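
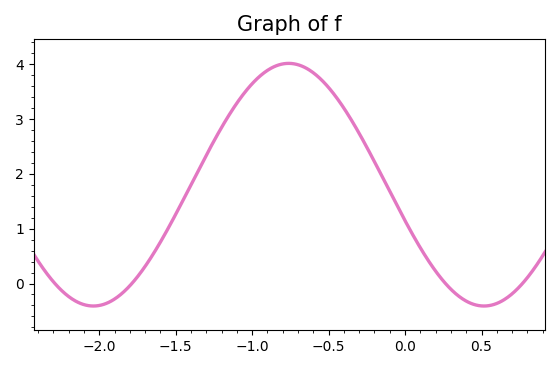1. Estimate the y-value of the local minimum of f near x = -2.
-0.41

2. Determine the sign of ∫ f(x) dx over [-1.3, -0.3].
positive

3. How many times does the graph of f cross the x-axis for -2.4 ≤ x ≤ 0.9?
4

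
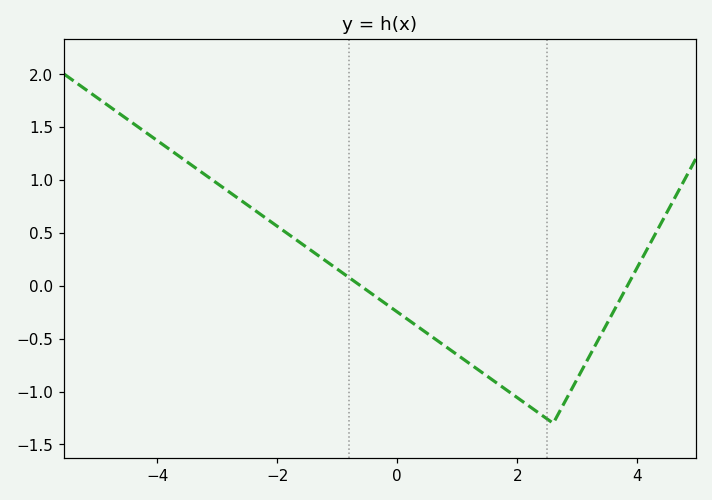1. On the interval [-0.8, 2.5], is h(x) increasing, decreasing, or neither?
decreasing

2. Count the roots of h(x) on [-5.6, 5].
2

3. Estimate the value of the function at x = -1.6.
0.4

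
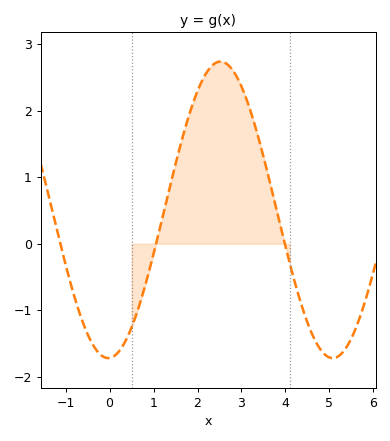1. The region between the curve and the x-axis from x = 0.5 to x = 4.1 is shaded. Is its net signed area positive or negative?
positive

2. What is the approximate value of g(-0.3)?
-1.6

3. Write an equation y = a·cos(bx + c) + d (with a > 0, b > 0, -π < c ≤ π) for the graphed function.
y = 2.23cos(1.23x - 3.1) + 0.51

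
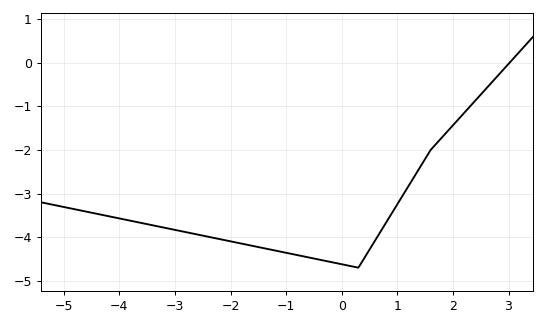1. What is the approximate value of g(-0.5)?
-4.49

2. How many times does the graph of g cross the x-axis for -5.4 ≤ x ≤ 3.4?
1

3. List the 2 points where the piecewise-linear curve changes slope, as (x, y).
(0.3, -4.7); (1.6, -2)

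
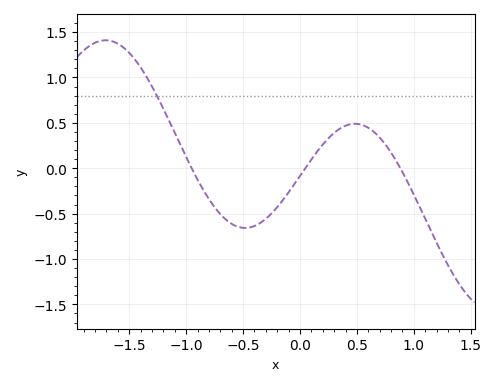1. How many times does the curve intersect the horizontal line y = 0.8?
1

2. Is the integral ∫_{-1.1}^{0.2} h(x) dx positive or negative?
negative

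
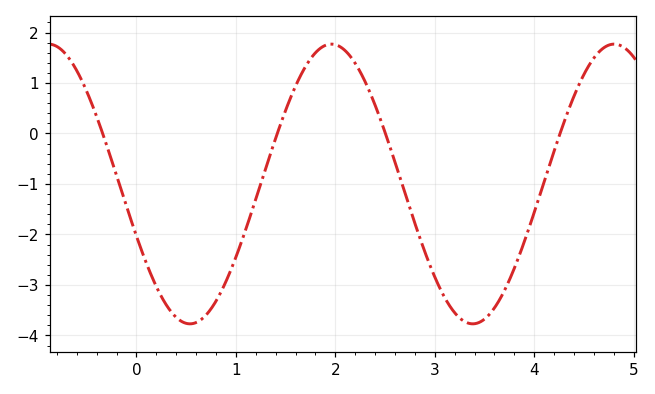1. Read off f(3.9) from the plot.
-2.1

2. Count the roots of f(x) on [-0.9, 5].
4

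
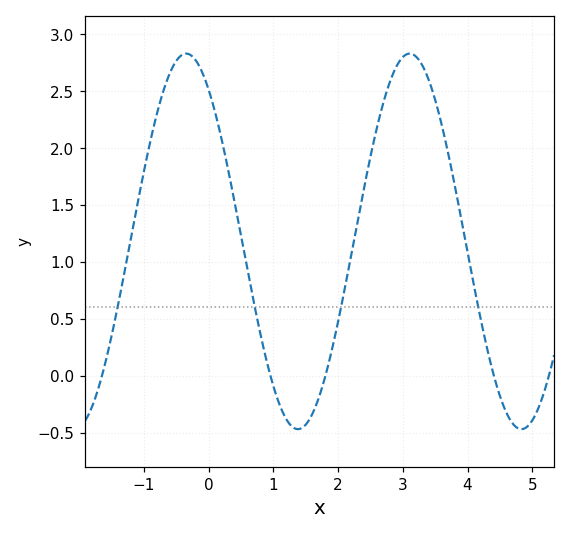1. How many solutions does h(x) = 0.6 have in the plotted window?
4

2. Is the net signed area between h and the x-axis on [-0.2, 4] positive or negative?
positive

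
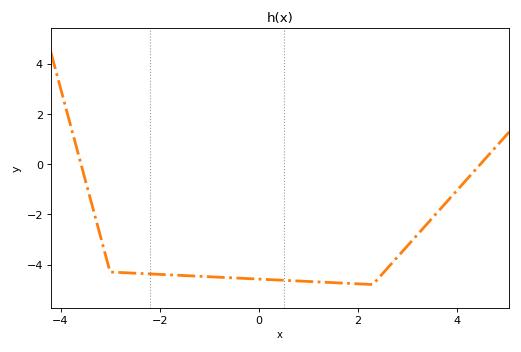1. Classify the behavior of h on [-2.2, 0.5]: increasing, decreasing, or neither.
decreasing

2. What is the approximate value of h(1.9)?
-4.8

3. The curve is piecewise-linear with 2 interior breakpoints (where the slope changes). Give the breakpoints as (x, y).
(-3, -4.3); (2.3, -4.8)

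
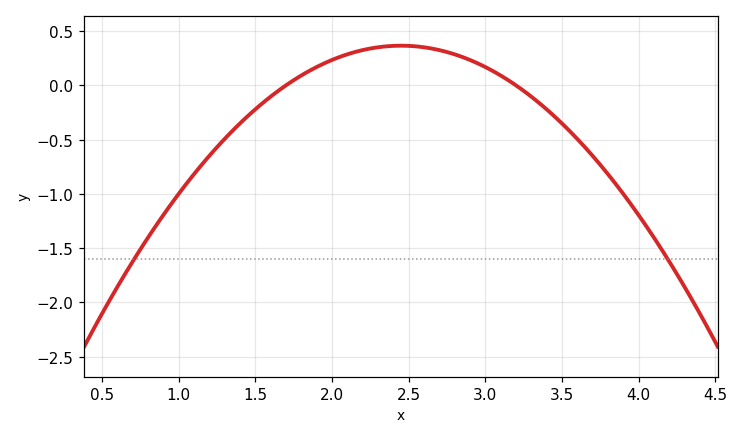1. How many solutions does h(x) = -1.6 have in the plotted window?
2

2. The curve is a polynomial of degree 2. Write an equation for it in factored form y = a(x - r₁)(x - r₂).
y = -0.65(x - 1.7)(x - 3.2)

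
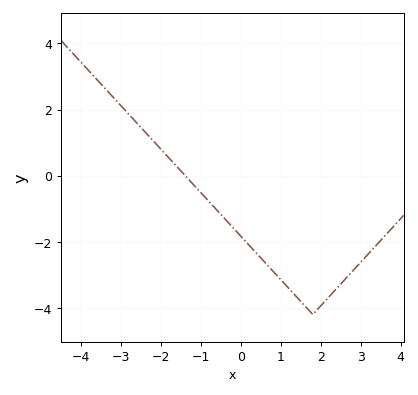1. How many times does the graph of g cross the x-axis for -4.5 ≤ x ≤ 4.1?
1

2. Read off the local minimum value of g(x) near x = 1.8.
-4.2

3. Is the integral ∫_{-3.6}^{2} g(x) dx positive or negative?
negative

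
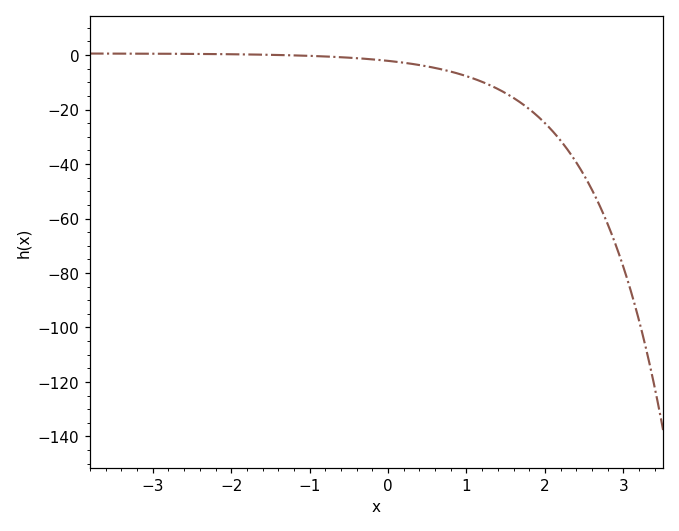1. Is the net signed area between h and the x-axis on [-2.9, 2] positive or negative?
negative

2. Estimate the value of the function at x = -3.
0.506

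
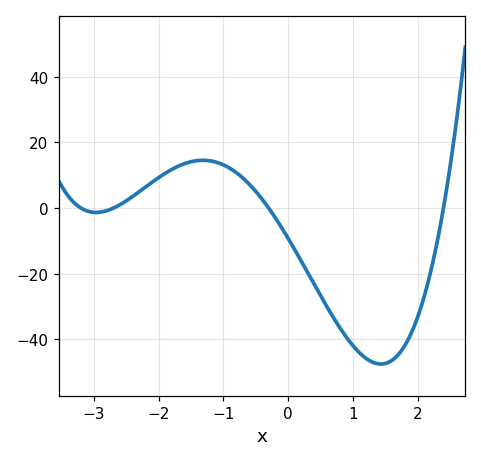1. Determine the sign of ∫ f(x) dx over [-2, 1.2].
negative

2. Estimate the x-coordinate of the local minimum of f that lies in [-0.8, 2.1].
1.4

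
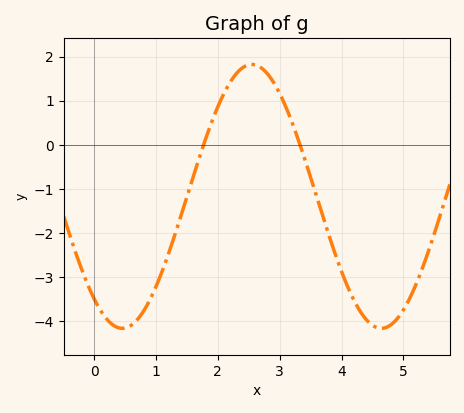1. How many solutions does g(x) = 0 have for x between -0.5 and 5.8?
2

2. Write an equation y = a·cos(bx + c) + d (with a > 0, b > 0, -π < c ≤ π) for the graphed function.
y = 2.99cos(1.5x + 2.5) - 1.17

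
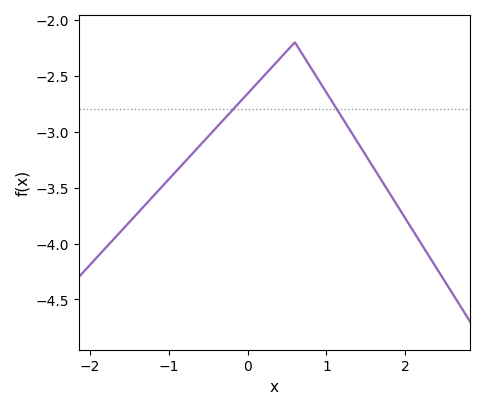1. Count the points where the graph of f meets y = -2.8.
2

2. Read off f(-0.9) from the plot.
-3.35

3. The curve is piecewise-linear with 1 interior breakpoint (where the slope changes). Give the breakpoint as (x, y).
(0.6, -2.2)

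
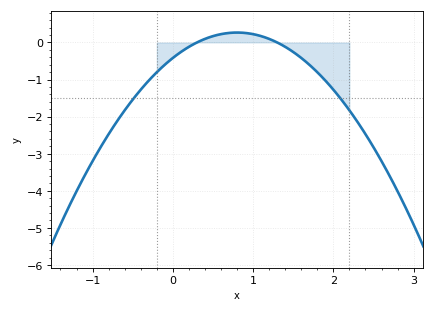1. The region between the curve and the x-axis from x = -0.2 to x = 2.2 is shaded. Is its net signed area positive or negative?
negative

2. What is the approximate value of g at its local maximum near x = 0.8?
0.268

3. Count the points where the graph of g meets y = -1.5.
2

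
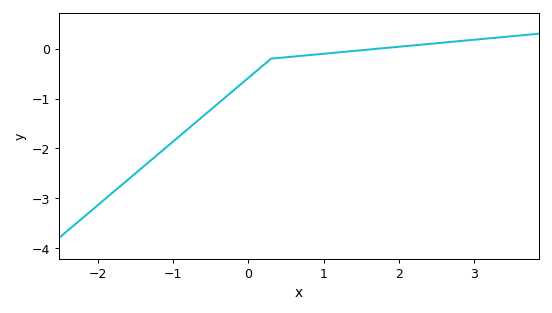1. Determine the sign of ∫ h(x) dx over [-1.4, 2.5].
negative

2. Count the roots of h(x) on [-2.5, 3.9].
1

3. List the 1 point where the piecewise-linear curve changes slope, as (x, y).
(0.3, -0.2)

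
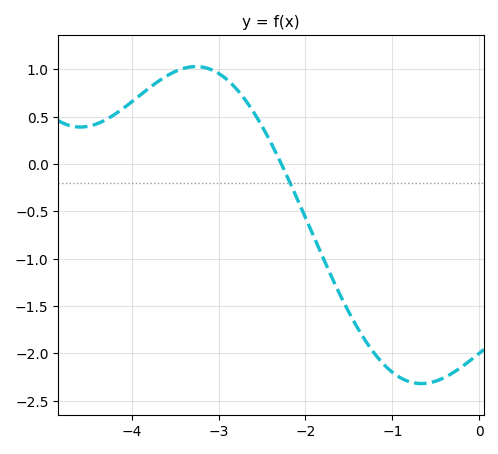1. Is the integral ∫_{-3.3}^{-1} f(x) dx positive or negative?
negative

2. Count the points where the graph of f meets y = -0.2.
1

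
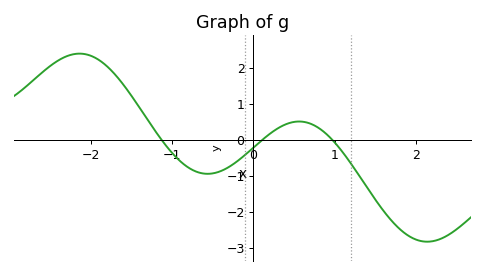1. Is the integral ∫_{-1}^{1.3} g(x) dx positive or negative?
negative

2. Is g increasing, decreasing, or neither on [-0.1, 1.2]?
neither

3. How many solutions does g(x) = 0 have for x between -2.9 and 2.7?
3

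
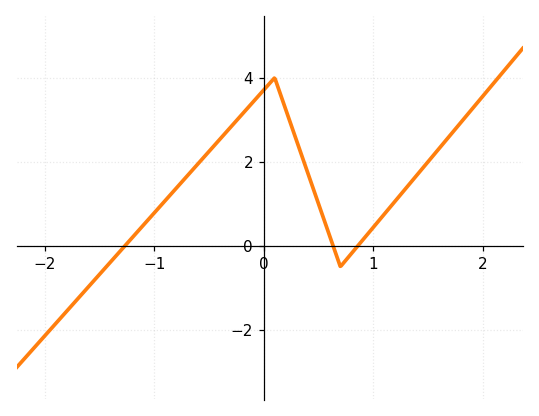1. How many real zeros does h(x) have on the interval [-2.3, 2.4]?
3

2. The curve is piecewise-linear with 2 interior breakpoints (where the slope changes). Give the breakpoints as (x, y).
(0.1, 4); (0.7, -0.5)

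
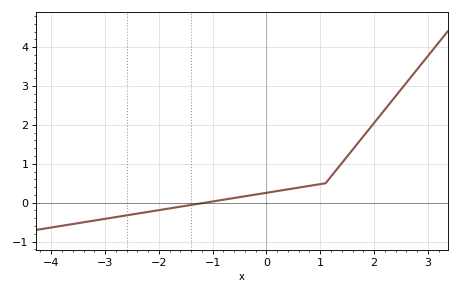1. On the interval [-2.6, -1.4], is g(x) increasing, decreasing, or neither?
increasing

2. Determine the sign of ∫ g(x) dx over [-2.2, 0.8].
positive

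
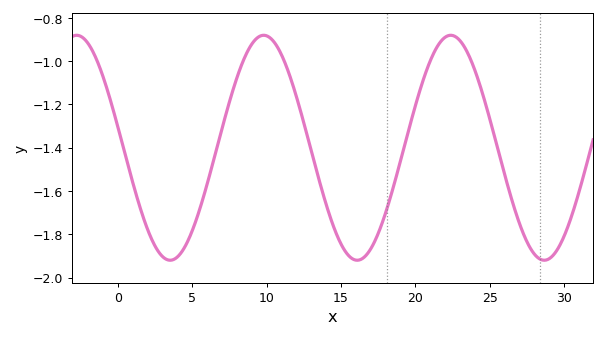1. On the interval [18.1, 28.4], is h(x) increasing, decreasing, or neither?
neither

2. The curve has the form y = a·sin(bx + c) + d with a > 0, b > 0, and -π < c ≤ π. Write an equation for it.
y = 0.52sin(0.5x + 2.95) - 1.4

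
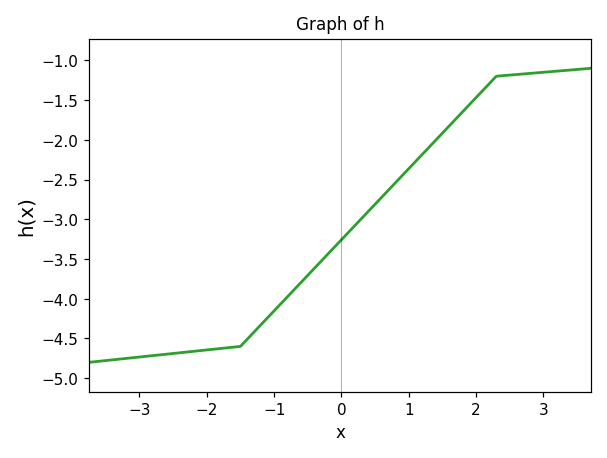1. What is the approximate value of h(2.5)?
-1.2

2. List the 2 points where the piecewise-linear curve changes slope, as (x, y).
(-1.5, -4.6); (2.3, -1.2)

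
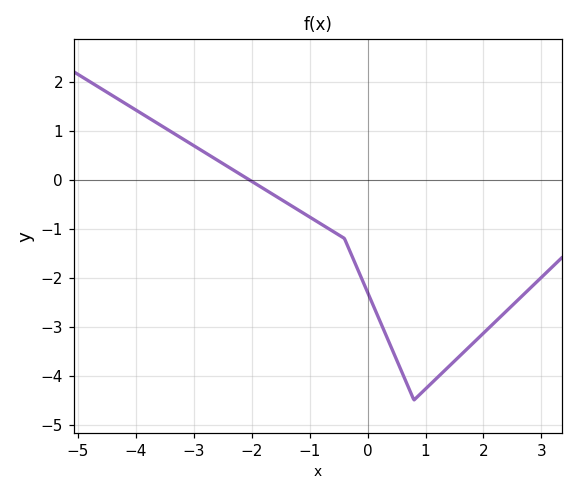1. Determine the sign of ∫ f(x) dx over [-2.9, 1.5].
negative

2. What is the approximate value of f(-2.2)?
0.11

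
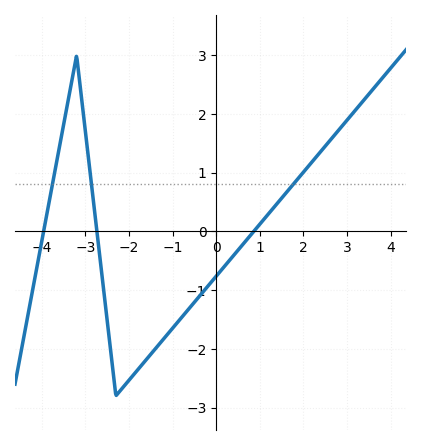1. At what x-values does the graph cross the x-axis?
-3.96, -2.73, 0.86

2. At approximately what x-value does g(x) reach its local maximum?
-3.2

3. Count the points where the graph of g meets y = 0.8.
3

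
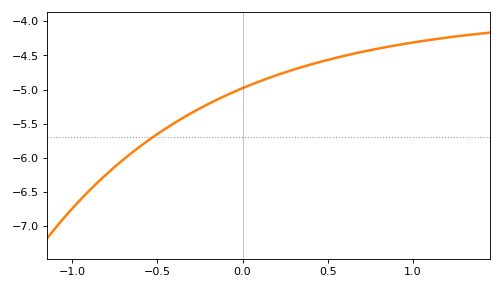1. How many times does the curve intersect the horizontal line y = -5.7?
1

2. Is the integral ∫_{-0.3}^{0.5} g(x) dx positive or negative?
negative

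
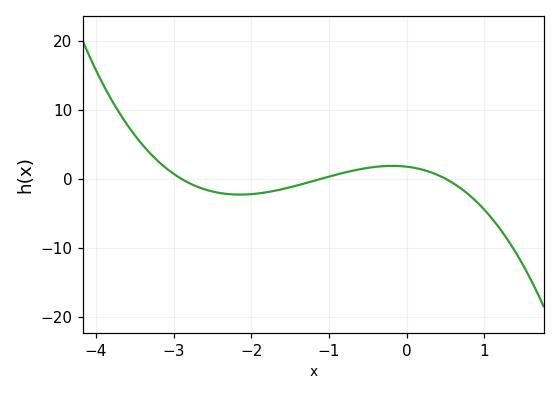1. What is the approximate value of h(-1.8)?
-2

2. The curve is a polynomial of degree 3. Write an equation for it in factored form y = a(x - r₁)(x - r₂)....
y = -1.1(x + 2.9)(x + 1.1)(x - 0.5)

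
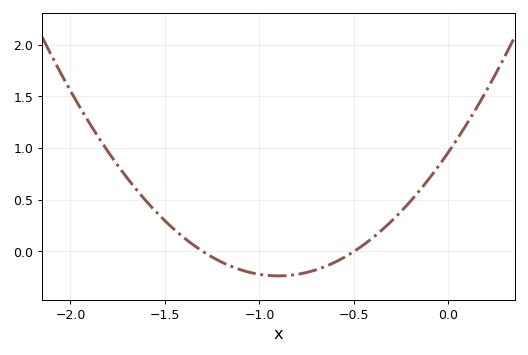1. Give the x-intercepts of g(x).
-1.3, -0.5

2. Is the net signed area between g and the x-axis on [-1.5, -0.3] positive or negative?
negative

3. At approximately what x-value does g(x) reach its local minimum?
-0.9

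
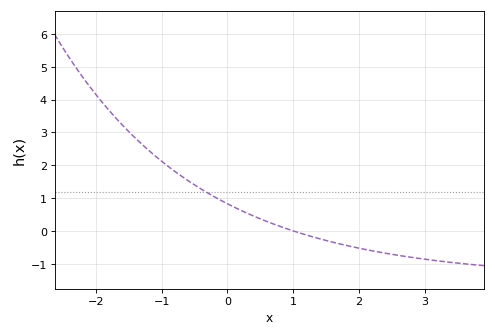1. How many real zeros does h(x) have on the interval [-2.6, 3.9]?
1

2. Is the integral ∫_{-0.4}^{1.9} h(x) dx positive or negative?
positive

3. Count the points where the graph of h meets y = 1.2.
1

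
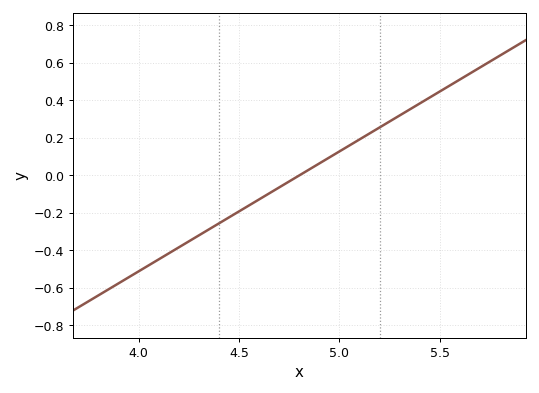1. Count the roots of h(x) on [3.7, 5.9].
1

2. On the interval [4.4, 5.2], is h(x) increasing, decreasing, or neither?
increasing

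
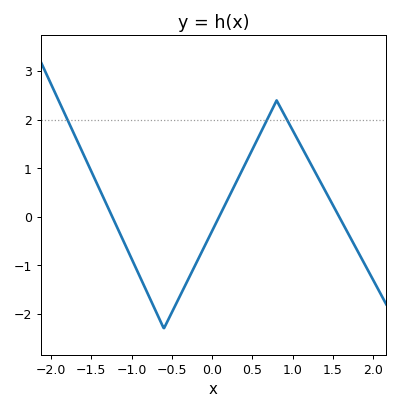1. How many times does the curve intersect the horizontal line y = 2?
3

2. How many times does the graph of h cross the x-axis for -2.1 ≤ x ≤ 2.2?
3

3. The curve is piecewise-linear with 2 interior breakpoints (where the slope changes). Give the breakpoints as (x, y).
(-0.6, -2.3); (0.8, 2.4)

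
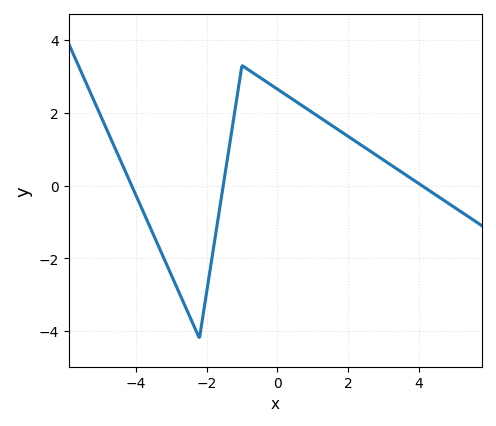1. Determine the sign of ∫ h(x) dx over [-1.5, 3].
positive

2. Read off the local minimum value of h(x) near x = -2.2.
-4.2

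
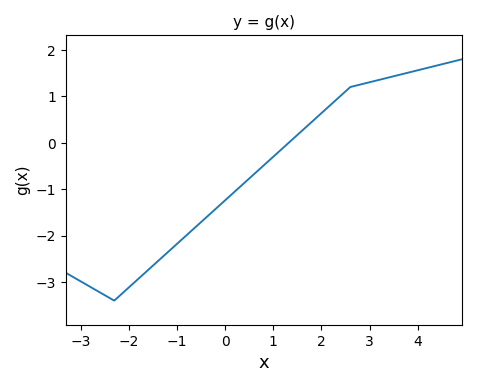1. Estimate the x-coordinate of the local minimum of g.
-2.3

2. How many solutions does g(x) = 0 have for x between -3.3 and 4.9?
1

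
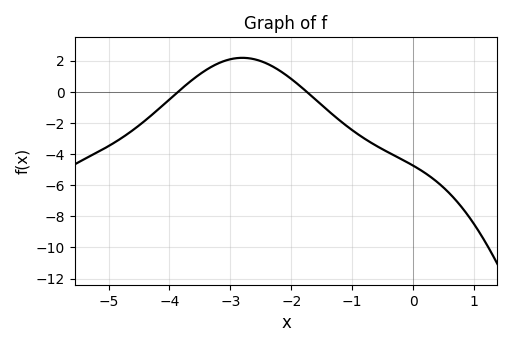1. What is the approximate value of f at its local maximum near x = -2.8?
2.2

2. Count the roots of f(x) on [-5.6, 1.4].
2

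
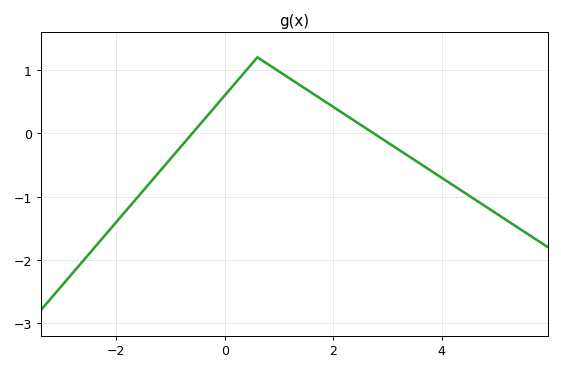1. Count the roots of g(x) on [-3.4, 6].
2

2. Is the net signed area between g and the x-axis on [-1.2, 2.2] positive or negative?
positive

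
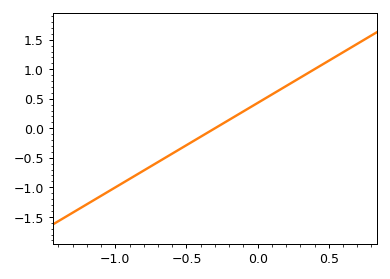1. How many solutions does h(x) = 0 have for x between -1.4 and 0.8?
1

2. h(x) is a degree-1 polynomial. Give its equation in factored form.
y = 1.43(x + 0.3)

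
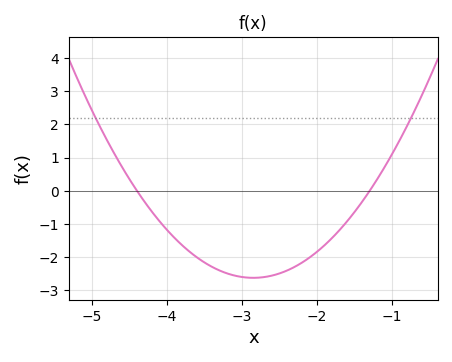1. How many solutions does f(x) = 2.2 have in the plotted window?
2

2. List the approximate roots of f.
-4.4, -1.3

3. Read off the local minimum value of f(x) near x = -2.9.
-2.62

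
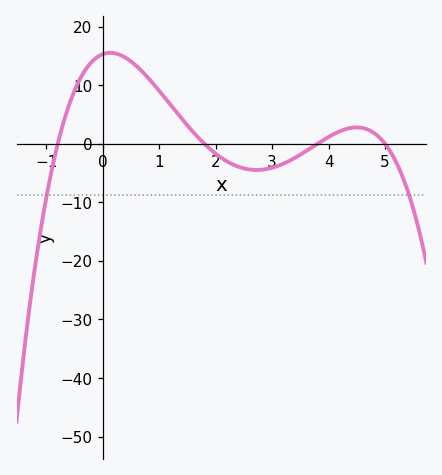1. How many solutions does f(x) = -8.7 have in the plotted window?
2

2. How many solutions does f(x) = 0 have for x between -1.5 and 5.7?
4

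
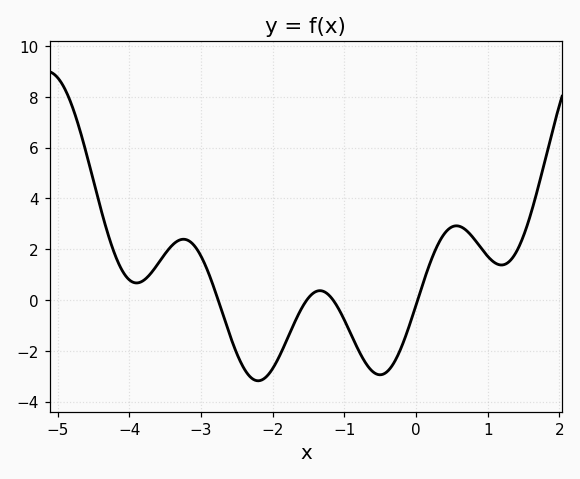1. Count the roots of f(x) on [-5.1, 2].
4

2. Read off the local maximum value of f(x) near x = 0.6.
2.92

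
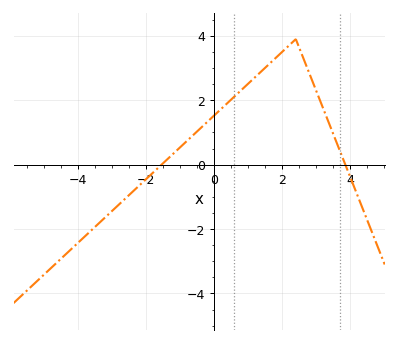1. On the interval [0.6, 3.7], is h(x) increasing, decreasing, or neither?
neither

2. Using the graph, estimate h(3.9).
-0.2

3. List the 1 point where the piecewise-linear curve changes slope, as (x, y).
(2.4, 3.9)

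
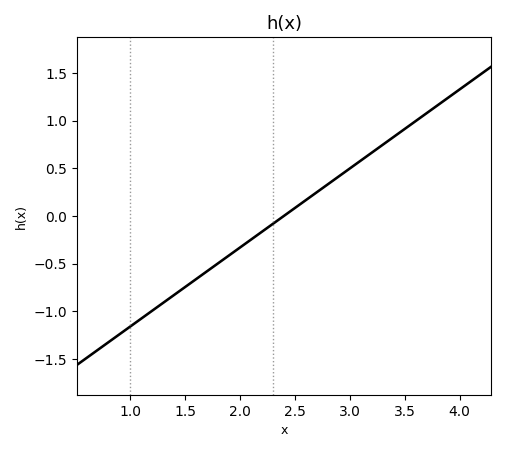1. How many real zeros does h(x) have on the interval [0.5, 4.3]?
1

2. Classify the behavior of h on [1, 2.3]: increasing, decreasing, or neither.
increasing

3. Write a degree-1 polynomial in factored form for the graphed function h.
y = 0.83(x - 2.4)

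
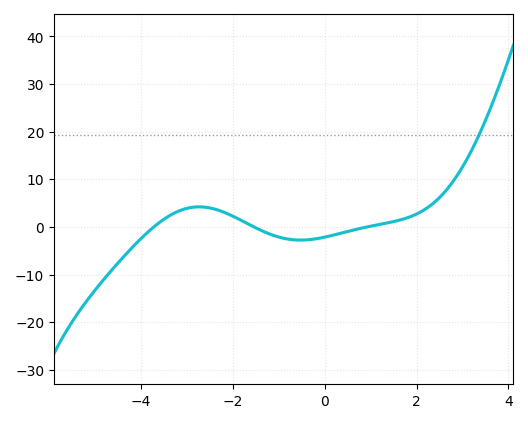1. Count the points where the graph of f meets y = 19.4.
1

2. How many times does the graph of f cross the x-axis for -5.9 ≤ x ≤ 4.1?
3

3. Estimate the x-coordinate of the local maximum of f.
-2.74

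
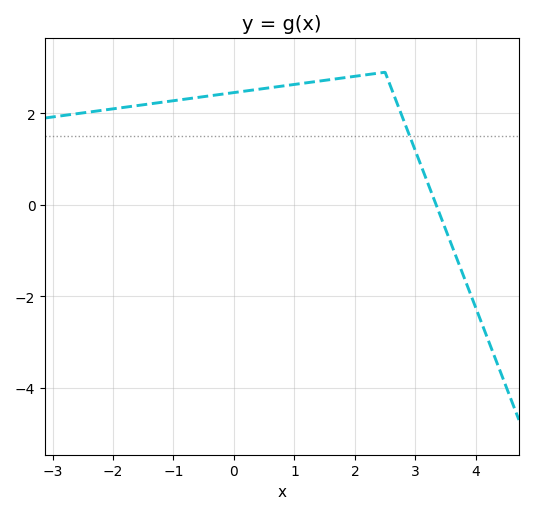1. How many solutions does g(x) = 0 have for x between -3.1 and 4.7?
1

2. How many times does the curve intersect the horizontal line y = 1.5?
1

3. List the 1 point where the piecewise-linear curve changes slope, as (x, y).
(2.5, 2.9)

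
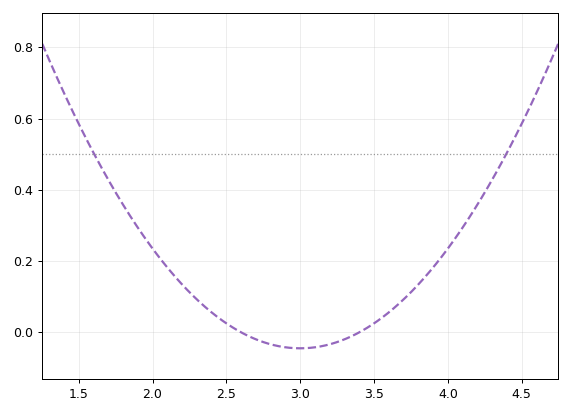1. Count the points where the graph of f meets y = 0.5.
2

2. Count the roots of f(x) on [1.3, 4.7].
2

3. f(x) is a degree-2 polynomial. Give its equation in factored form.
y = 0.28(x - 2.6)(x - 3.4)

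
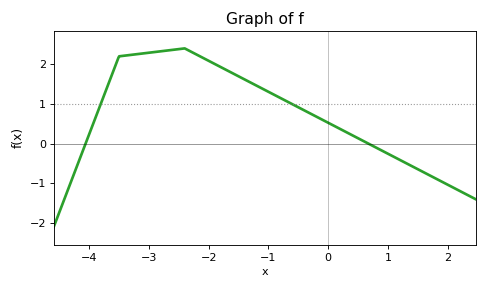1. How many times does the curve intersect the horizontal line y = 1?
2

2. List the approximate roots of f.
-4.1, 0.7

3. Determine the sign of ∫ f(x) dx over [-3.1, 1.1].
positive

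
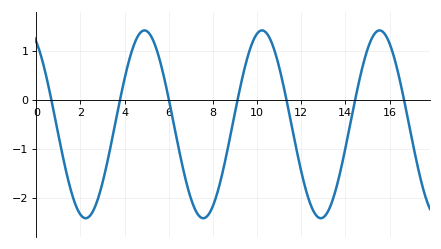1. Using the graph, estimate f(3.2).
-1.3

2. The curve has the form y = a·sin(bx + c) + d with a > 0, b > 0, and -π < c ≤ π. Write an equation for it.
y = 1.91sin(1.2x + 2.1) - 0.5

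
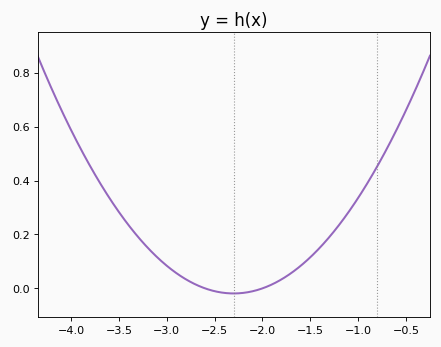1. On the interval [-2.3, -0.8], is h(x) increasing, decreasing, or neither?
increasing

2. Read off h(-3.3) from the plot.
0.2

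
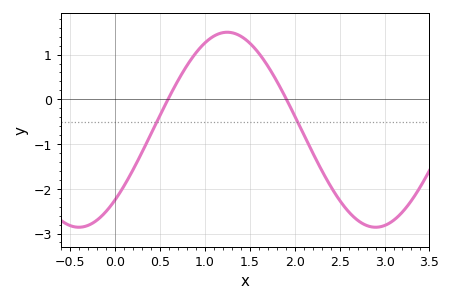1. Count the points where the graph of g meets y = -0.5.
2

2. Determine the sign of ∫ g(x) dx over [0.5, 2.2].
positive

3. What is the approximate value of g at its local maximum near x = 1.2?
1.5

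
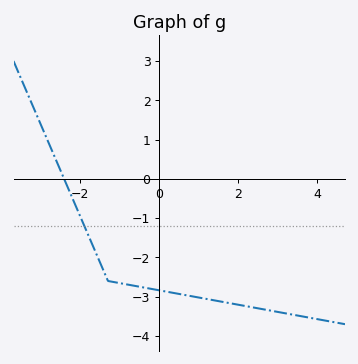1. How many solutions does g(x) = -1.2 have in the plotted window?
1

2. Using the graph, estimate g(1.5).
-3.1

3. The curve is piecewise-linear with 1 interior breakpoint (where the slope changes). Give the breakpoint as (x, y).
(-1.3, -2.6)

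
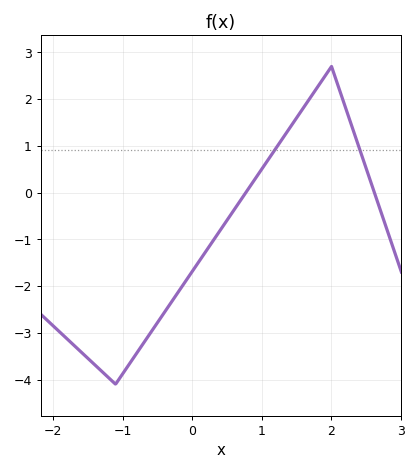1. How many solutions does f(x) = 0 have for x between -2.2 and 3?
2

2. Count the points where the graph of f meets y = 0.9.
2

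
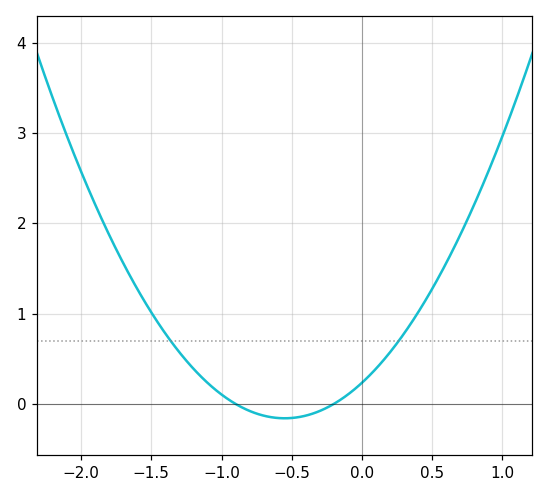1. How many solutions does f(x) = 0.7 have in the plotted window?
2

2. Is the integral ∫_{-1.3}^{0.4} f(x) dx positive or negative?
positive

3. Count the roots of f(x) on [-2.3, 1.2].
2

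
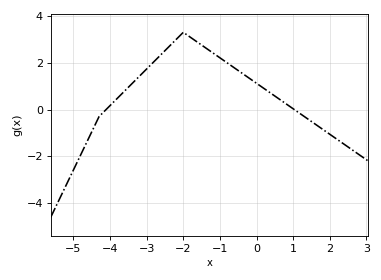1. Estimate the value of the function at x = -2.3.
2.83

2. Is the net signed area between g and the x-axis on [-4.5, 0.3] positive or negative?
positive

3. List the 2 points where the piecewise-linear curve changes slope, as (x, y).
(-4.3, -0.3); (-2, 3.3)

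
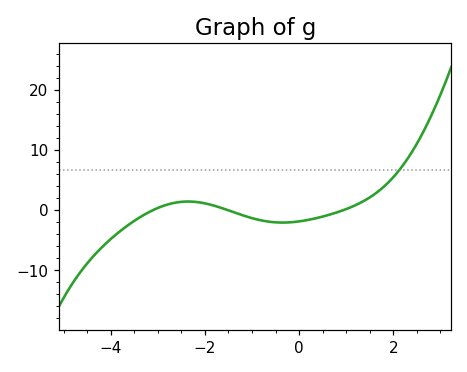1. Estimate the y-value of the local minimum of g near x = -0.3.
-2.09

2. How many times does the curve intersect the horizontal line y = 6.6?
1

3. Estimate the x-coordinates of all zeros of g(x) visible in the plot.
-3.1, -1.52, 0.946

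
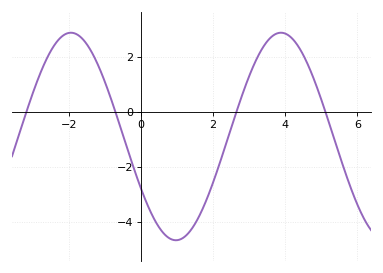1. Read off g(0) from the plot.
-2.8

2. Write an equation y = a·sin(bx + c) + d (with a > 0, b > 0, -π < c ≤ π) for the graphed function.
y = 3.78sin(1.1x - 2.6) - 0.88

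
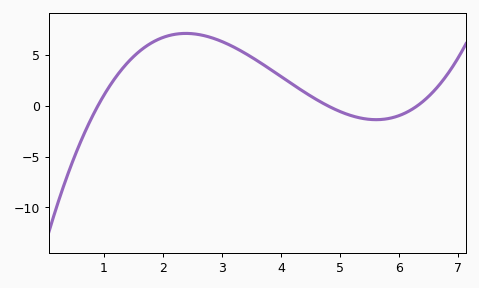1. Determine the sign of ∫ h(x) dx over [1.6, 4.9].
positive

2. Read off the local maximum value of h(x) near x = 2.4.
7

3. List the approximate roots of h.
0.9, 4.8, 6.3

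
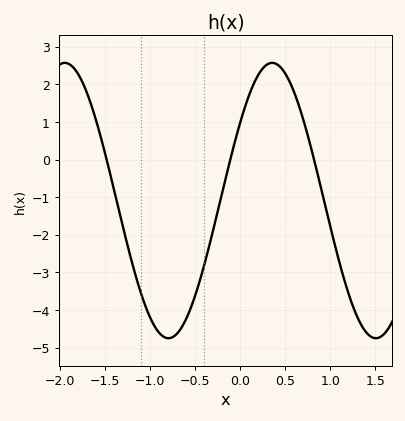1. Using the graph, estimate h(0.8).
0.186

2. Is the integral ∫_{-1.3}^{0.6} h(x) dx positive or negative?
negative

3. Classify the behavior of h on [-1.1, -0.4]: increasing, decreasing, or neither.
neither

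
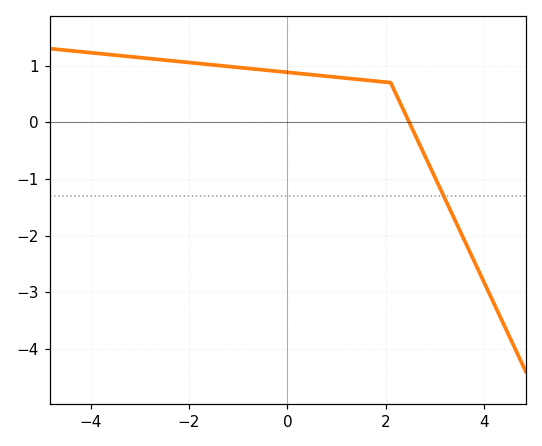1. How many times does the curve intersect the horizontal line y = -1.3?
1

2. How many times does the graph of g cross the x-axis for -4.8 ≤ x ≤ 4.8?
1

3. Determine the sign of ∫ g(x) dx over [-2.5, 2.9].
positive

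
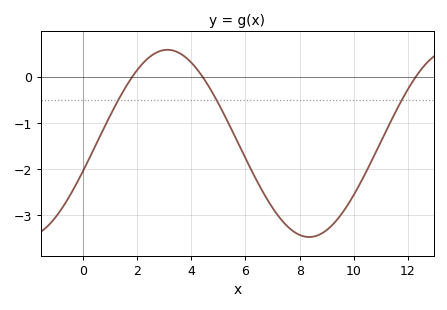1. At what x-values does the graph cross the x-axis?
1.82, 4.41, 12.3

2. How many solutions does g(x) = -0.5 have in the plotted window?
3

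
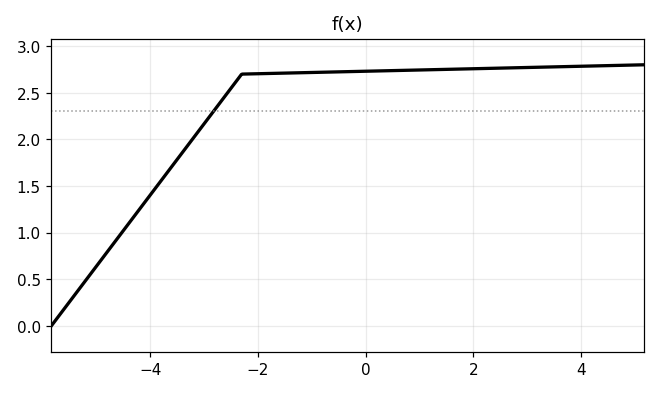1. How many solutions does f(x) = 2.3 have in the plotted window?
1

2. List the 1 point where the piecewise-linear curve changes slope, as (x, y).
(-2.3, 2.7)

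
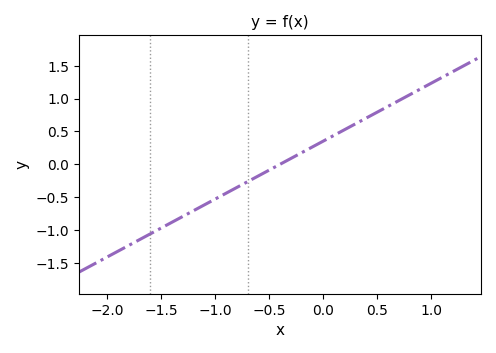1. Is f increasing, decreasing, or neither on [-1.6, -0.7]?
increasing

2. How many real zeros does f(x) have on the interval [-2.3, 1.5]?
1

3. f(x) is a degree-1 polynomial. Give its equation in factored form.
y = 0.88(x + 0.4)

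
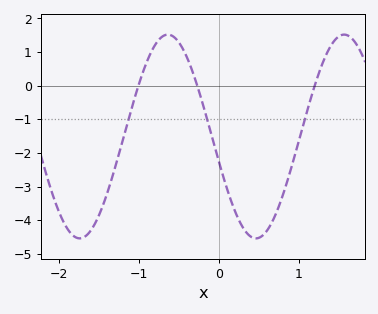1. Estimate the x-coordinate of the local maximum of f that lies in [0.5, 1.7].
1.6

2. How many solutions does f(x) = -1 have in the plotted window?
3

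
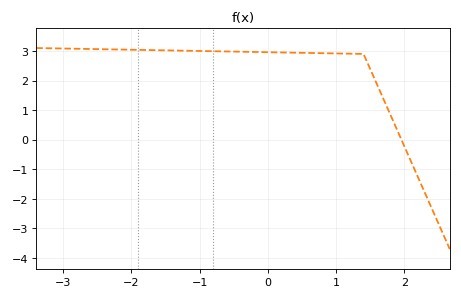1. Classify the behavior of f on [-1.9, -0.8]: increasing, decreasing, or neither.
decreasing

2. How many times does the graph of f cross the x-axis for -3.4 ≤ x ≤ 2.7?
1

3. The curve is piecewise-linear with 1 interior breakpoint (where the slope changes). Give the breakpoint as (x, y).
(1.4, 2.9)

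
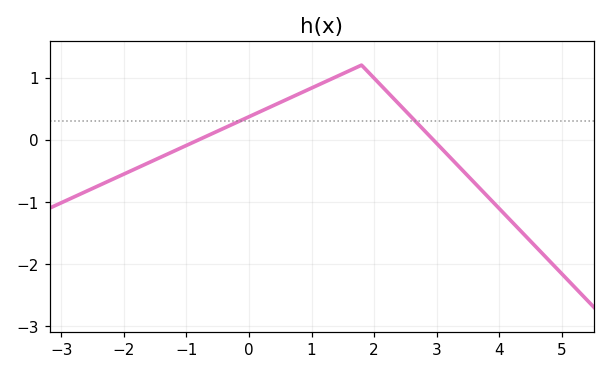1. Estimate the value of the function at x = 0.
0.37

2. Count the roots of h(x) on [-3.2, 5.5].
2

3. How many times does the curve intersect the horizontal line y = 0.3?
2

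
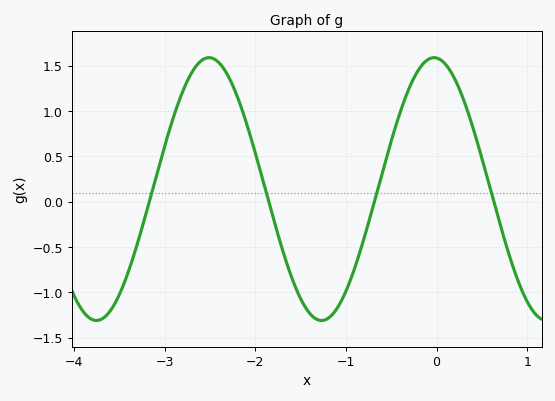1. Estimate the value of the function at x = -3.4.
-0.77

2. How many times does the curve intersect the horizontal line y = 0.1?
4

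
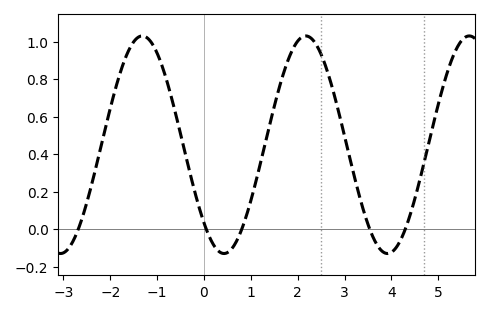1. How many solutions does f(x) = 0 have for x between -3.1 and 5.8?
5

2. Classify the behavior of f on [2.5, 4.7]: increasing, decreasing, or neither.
neither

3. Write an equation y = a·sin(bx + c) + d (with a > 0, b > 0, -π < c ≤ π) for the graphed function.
y = 0.58sin(1.8x - 2.34) + 0.45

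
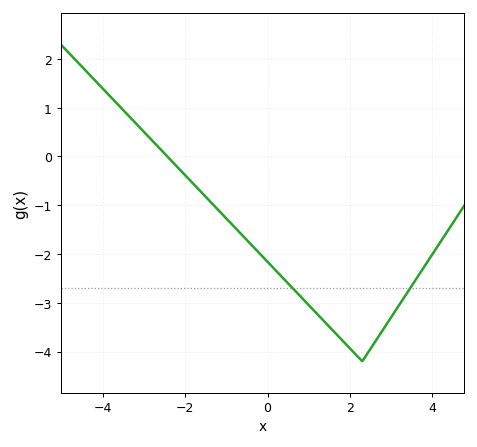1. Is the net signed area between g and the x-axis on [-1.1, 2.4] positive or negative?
negative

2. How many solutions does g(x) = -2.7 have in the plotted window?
2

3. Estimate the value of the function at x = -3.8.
1.21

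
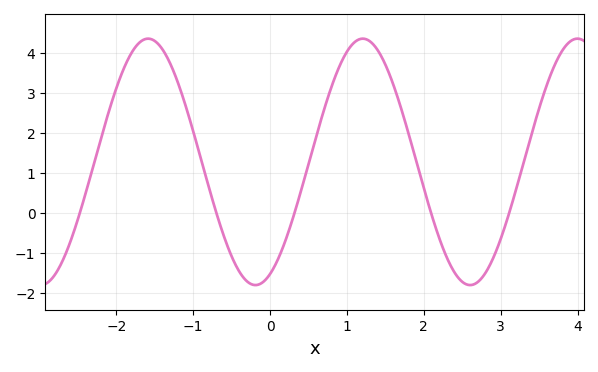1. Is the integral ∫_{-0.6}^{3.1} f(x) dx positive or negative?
positive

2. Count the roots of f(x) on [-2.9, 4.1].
5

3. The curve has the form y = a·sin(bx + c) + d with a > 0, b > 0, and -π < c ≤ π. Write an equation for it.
y = 3.08sin(2.2x - 1.1) + 1.27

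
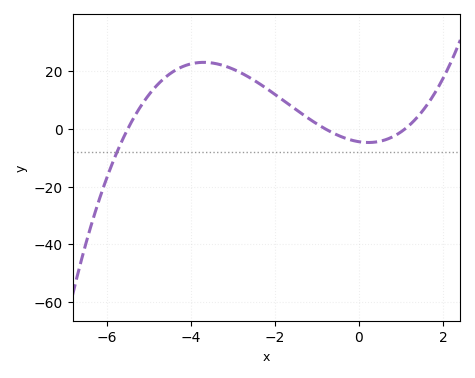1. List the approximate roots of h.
-5.6, -0.8, 1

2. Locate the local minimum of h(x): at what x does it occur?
0.2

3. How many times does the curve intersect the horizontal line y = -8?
1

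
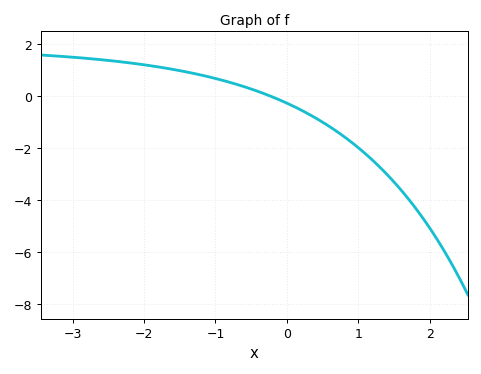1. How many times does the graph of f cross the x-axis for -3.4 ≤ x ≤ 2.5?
1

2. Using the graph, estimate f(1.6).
-3.6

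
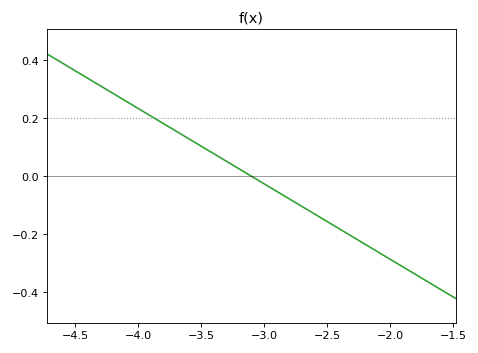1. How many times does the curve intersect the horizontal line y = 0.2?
1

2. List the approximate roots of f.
-3.1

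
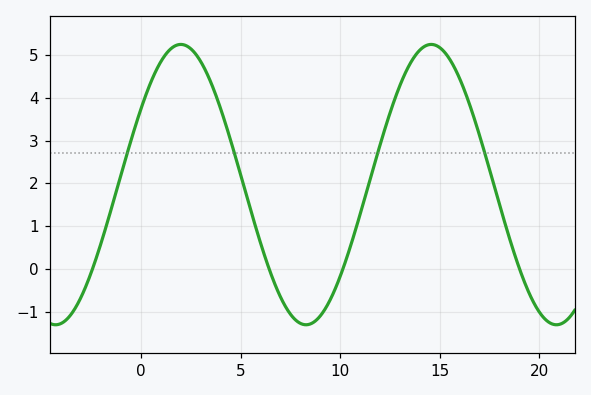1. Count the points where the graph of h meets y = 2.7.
4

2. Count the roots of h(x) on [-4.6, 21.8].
4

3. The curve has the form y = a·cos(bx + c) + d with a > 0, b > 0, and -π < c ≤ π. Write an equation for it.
y = 3.28cos(0.5x - 1) + 1.97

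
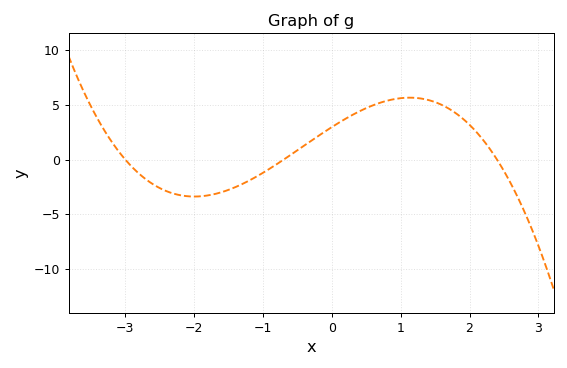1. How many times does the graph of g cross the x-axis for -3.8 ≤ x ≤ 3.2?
3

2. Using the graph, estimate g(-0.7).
0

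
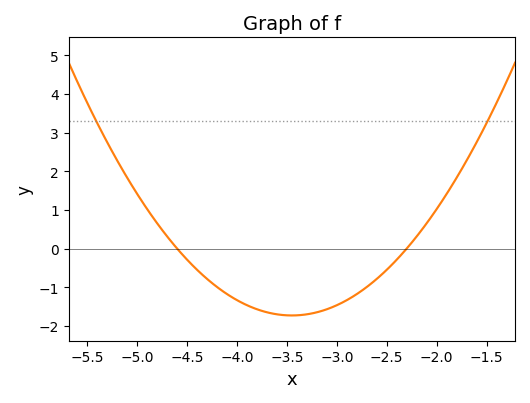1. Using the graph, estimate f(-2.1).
0.655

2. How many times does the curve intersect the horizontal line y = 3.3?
2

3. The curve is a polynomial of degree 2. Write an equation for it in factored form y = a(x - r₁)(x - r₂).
y = 1.31(x + 4.6)(x + 2.3)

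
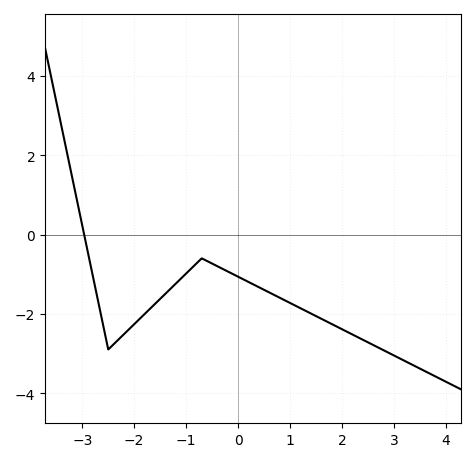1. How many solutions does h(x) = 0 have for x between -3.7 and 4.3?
1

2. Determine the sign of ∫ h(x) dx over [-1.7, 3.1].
negative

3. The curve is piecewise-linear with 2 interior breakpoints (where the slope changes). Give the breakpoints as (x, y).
(-2.5, -2.9); (-0.7, -0.6)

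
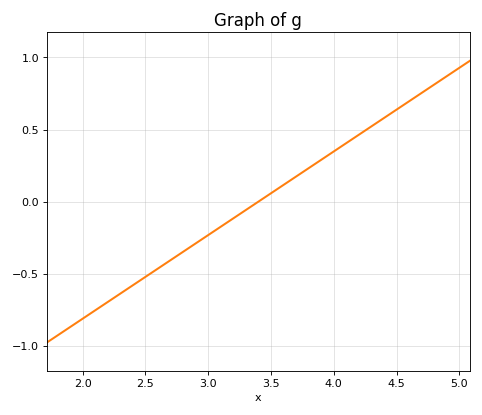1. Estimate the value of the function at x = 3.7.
0.174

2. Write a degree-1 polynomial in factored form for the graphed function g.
y = 0.58(x - 3.4)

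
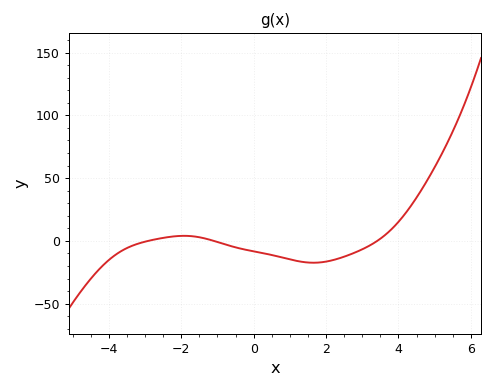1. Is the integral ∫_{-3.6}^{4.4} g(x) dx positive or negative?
negative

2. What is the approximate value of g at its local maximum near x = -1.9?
5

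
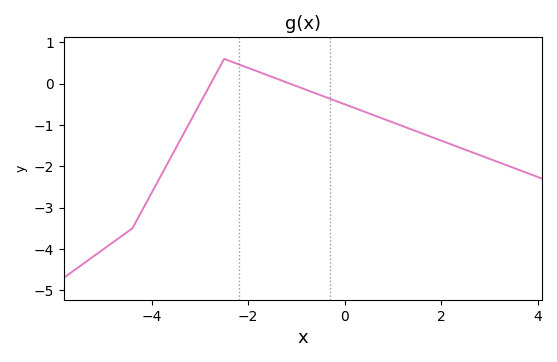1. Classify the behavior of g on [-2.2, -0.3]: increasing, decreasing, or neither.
decreasing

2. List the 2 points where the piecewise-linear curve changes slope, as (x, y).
(-4.4, -3.5); (-2.5, 0.6)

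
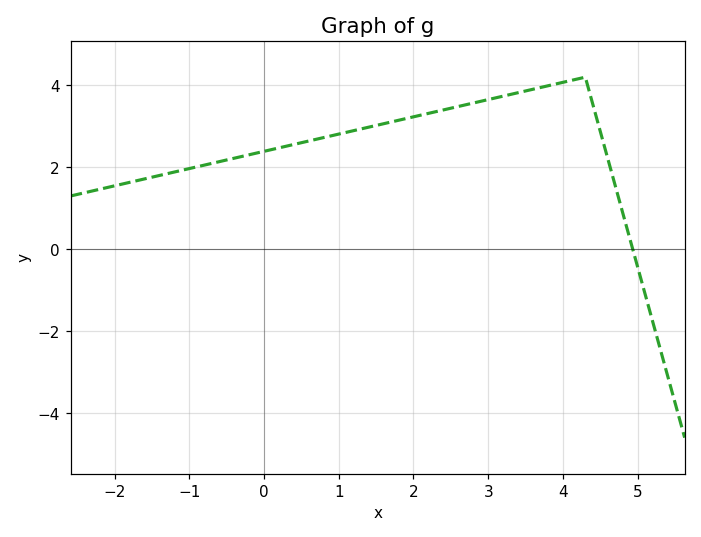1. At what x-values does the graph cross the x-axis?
5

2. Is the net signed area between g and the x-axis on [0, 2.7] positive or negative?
positive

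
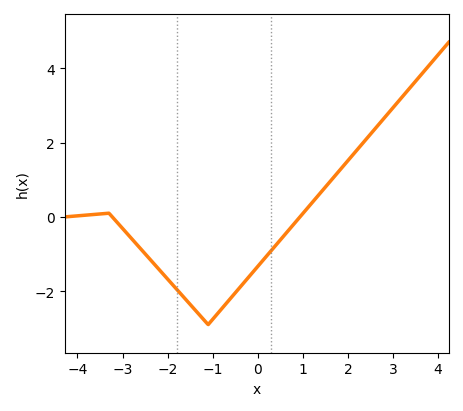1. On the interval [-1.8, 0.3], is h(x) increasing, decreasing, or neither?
neither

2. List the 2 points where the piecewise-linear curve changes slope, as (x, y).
(-3.3, 0.1); (-1.1, -2.9)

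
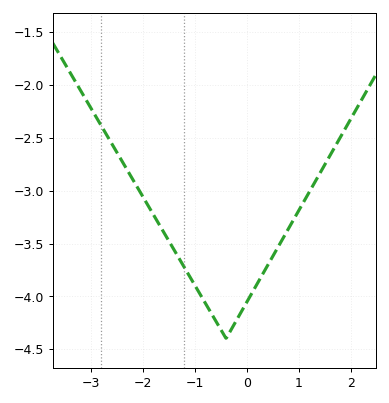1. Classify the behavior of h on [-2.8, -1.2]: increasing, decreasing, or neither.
decreasing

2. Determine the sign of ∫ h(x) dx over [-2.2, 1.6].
negative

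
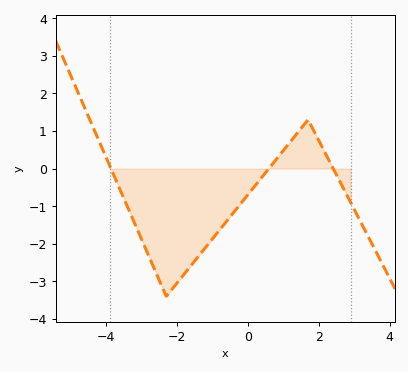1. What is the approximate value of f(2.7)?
-0.5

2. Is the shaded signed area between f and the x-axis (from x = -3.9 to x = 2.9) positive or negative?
negative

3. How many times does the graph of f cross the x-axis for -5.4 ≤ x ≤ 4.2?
3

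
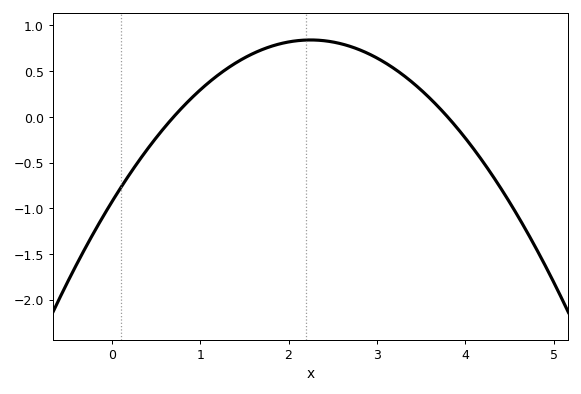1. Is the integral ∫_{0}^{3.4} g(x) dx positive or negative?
positive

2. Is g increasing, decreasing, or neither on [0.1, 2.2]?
increasing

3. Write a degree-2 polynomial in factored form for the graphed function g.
y = -0.35(x - 0.7)(x - 3.8)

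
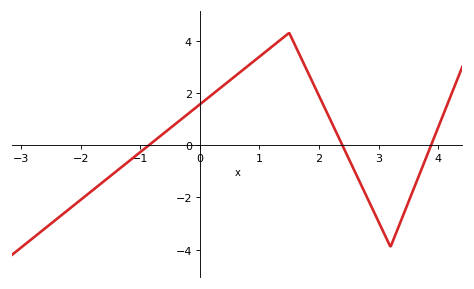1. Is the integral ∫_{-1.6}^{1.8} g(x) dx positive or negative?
positive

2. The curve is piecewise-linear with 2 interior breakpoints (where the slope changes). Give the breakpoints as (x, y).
(1.5, 4.3); (3.2, -3.9)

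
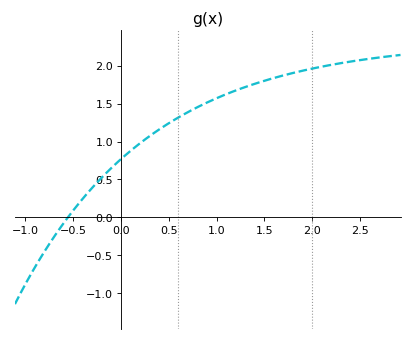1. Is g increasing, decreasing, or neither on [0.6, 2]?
increasing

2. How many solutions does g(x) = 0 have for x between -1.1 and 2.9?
1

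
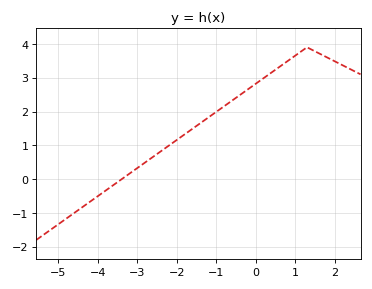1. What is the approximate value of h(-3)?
0.3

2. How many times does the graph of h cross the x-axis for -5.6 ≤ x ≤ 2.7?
1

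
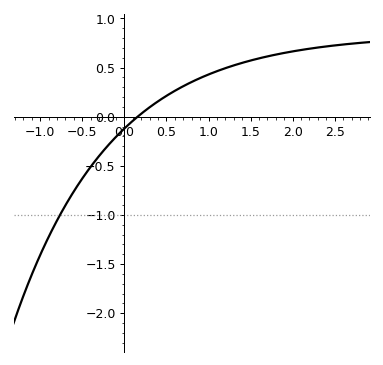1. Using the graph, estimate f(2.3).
0.704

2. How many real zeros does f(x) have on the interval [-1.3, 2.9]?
1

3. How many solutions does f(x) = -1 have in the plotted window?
1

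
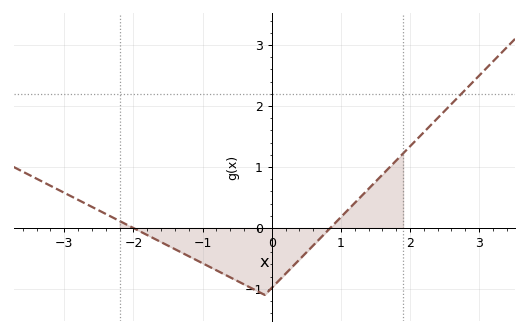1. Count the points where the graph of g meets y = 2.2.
1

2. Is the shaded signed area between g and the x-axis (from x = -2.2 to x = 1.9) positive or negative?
negative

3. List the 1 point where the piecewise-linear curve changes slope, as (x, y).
(-0.1, -1.1)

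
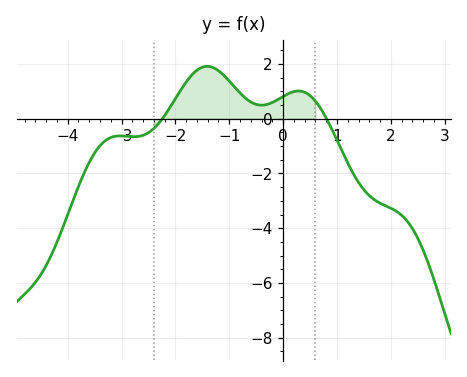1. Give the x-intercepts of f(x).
-2.24, 0.805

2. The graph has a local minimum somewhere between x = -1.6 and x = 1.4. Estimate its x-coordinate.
-0.399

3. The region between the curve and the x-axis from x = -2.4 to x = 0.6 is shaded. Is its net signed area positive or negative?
positive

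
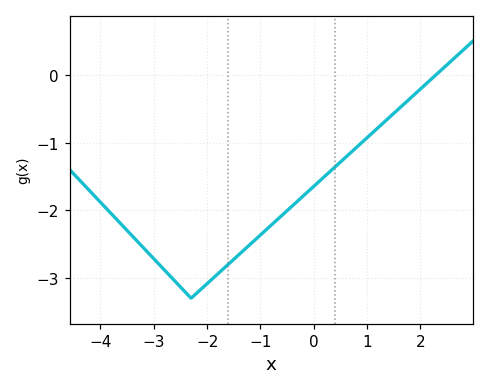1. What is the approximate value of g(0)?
-1.64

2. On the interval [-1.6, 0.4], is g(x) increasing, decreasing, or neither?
increasing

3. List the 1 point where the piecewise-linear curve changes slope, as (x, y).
(-2.3, -3.3)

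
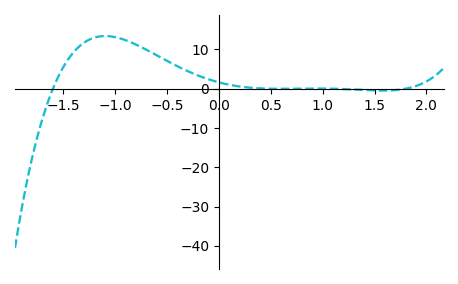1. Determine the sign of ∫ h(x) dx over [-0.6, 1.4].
positive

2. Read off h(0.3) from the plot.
0.266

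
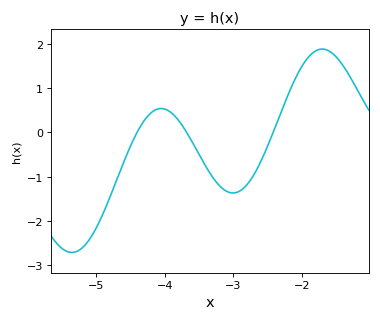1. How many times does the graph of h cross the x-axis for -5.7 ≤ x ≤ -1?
3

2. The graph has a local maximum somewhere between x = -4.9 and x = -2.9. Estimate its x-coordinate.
-4.05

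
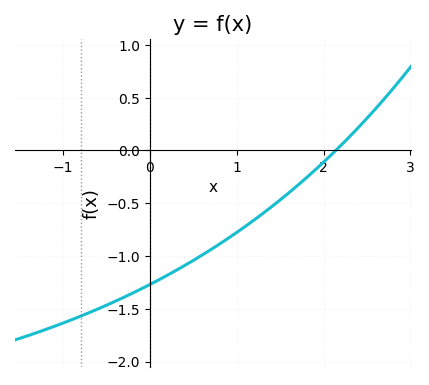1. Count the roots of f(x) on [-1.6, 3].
1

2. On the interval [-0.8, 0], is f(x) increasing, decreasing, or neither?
increasing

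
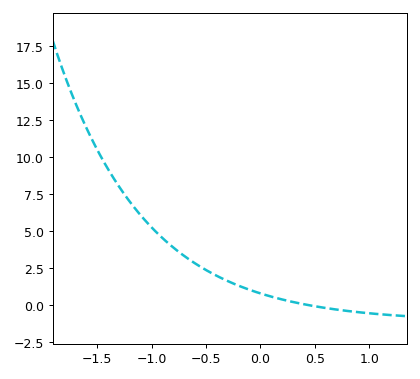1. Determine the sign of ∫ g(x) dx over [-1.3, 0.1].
positive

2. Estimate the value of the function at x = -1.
5.5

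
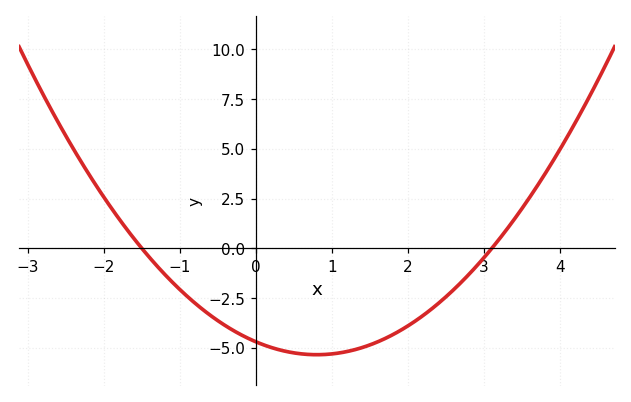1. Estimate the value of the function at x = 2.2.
-3.36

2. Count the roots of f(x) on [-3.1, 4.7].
2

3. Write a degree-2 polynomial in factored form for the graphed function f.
y = 1.01(x + 1.5)(x - 3.1)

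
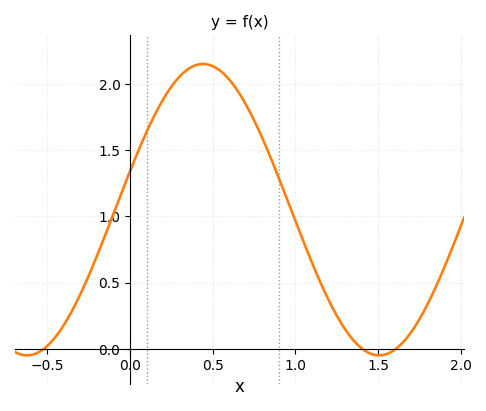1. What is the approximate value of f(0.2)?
1.9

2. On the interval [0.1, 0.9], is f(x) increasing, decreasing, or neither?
neither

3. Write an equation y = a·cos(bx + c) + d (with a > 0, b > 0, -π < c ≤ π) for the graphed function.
y = 1.1cos(3x - 1.3) + 1.05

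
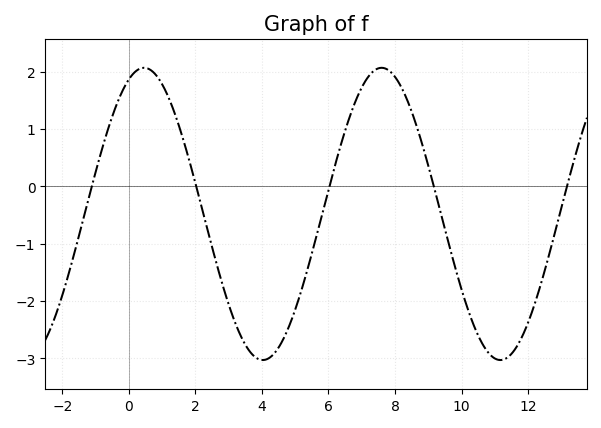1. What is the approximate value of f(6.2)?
0.4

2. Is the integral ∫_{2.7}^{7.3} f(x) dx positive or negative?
negative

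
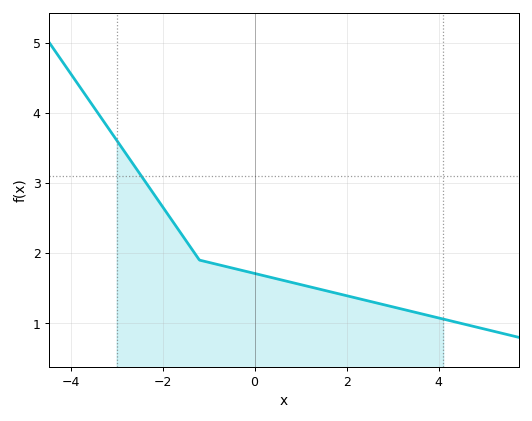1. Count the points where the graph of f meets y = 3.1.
1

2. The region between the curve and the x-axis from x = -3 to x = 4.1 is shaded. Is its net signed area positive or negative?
positive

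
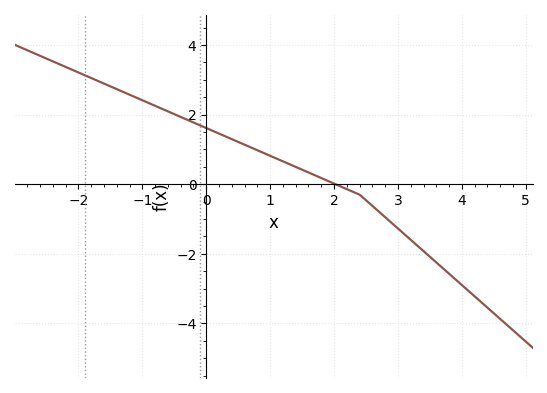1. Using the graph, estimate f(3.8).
-2.6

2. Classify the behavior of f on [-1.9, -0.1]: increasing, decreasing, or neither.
decreasing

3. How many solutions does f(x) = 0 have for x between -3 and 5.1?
1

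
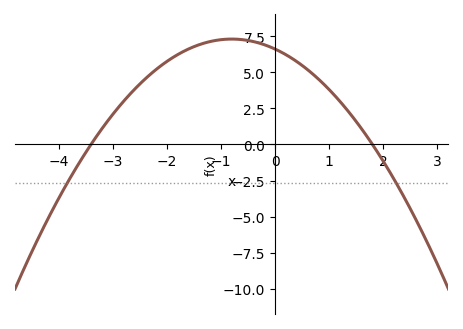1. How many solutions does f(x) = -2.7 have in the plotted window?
2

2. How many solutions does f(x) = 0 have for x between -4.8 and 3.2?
2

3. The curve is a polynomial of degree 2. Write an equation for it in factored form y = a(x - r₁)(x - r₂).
y = -1.08(x + 3.4)(x - 1.8)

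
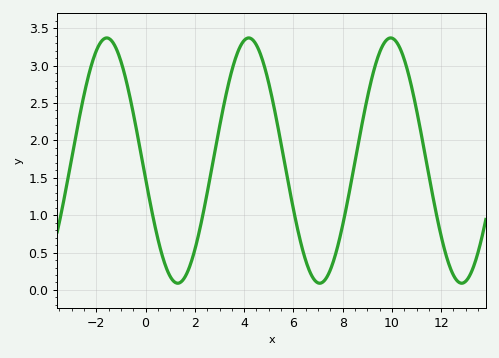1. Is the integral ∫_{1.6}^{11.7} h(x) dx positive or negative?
positive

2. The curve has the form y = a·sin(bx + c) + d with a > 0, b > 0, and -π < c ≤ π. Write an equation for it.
y = 1.64sin(1.1x - 3) + 1.73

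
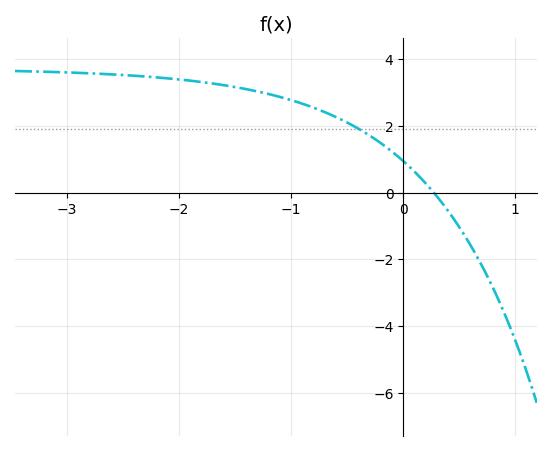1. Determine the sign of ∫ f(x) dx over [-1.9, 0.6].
positive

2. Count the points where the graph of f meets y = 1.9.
1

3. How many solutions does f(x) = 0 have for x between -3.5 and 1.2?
1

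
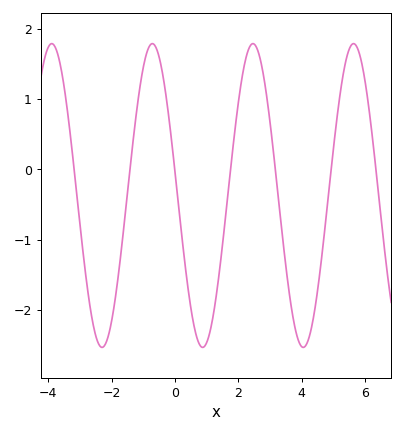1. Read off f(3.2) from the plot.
-0.136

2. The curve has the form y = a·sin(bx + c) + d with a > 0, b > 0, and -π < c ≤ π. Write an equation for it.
y = 2.16sin(1.98x + 2.98) - 0.37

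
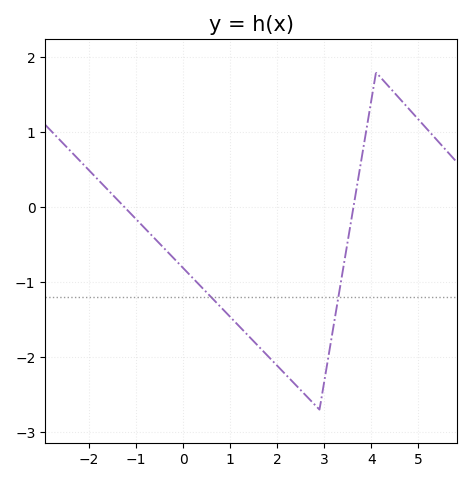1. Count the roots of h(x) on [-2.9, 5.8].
2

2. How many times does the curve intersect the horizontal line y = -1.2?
2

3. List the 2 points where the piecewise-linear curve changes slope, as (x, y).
(2.9, -2.7); (4.1, 1.8)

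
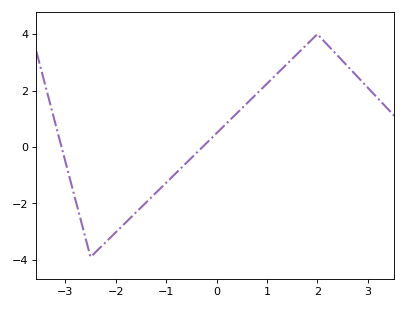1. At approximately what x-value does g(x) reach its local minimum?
-2.5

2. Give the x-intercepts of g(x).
-3.1, -0.3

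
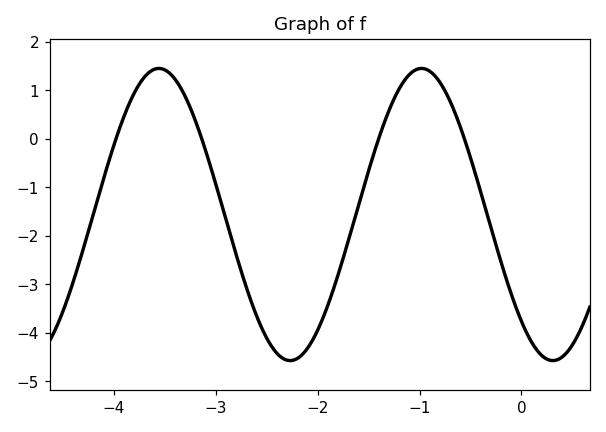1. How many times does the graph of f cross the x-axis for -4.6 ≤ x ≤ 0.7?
4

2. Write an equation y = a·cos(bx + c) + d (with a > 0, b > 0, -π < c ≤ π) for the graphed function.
y = 3.01cos(2.44x + 2.39) - 1.56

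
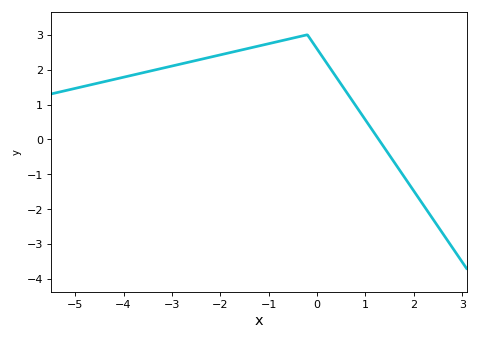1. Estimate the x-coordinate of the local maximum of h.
-0.2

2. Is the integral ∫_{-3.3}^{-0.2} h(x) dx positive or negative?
positive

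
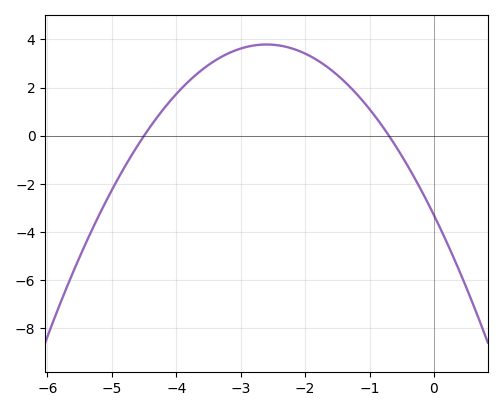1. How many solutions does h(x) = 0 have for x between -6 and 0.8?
2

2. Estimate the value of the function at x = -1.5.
2.6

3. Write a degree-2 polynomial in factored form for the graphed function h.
y = -1.05(x + 4.5)(x + 0.7)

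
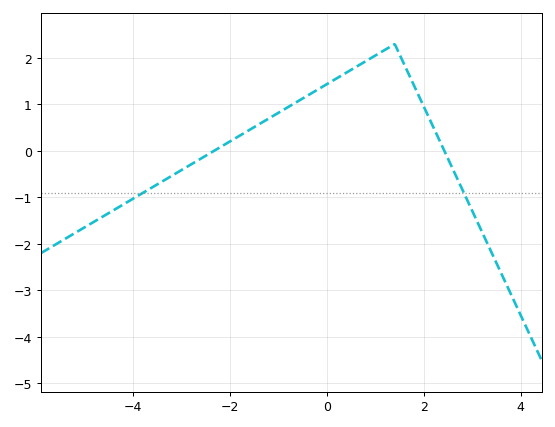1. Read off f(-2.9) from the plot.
-0.35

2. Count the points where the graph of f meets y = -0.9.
2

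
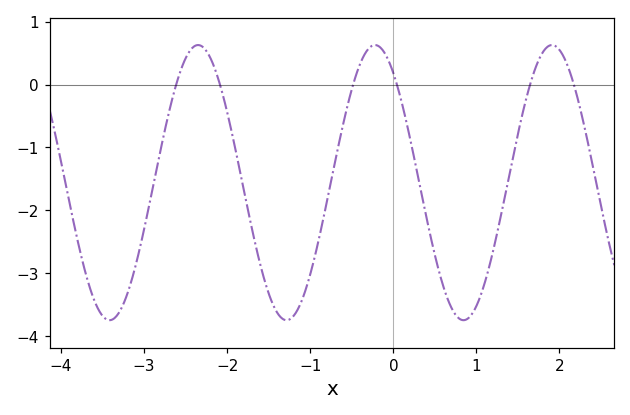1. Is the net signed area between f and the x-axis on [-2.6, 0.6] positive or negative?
negative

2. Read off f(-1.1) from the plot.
-3.43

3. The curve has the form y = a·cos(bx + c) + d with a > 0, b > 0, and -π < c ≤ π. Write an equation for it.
y = 2.19cos(2.95x + 0.65) - 1.56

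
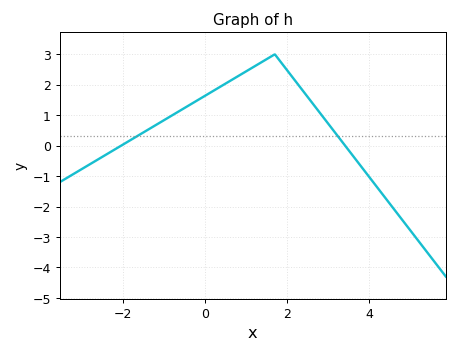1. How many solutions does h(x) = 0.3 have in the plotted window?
2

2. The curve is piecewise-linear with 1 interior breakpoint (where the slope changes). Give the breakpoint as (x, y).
(1.7, 3)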